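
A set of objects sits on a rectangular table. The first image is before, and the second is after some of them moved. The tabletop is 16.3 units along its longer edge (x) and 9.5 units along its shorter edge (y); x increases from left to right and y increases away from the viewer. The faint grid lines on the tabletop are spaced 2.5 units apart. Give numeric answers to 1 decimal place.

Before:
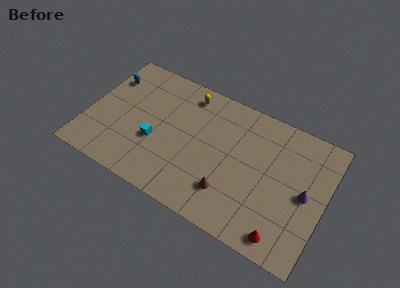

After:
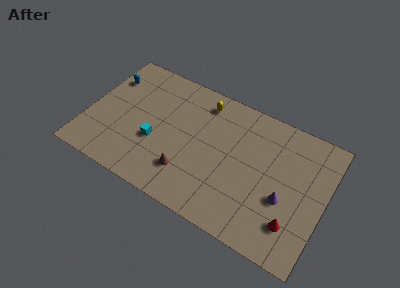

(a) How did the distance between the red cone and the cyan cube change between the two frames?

+0.3

Before: roughly 9.5 units apart; after: 9.8. That's 0.3 units further apart.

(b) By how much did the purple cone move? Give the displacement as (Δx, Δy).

(-1.3, -1.0)

The purple cone started near (15.0, 4.7) and ended near (13.7, 3.7).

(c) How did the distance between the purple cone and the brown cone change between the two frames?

+1.2

They were about 5.4 units apart before and 6.6 after — 1.2 units further apart.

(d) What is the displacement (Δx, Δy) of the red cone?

(0.5, 1.1)

The red cone started near (14.0, 1.2) and ended near (14.5, 2.3).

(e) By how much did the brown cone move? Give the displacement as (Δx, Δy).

(-2.9, 0.0)

The brown cone was at about (10.1, 2.4) and moved to about (7.2, 2.4).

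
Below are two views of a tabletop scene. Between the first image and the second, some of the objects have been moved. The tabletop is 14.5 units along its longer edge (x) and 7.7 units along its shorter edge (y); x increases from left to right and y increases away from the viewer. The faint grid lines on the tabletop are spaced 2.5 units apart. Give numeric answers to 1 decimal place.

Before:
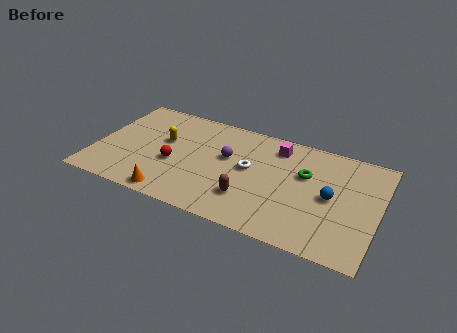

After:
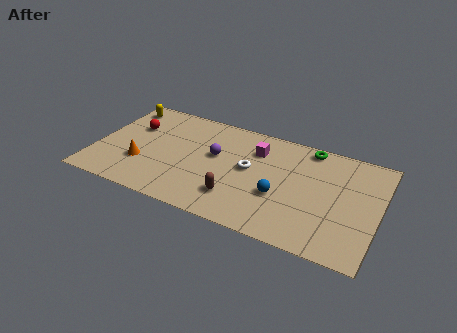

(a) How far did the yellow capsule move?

3.1

The yellow capsule was near (3.4, 4.6) before and (0.9, 6.5) after, so it travelled √(2.5² + 1.9²) ≈ 3.1 units.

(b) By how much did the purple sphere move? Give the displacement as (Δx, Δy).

(-0.6, -0.1)

The purple sphere was at about (6.7, 4.6) and moved to about (6.1, 4.5).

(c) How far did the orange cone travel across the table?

2.5

From (4.3, 0.8) to (2.5, 2.5), the orange cone covered √(1.8² + 1.7²) ≈ 2.5 units.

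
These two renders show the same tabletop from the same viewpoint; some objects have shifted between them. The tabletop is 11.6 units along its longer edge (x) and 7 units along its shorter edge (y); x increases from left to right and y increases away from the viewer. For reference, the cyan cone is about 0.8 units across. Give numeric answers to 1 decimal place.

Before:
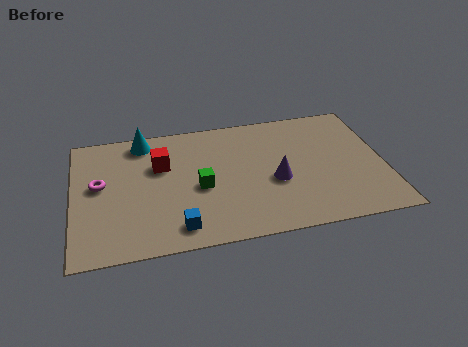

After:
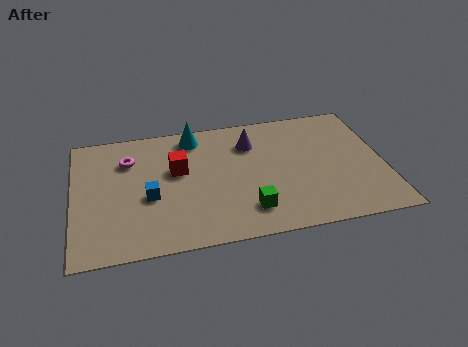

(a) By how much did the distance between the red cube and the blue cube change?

-1.8

The distance was about 3.5 in the first image and 1.7 in the second, so they moved 1.8 units closer together.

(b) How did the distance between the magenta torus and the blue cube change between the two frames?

-1.7

They were about 4.0 units apart before and 2.3 after — 1.7 units closer together.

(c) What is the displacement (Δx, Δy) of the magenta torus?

(1.1, 1.2)

The magenta torus was at about (1.0, 3.9) and moved to about (2.1, 5.1).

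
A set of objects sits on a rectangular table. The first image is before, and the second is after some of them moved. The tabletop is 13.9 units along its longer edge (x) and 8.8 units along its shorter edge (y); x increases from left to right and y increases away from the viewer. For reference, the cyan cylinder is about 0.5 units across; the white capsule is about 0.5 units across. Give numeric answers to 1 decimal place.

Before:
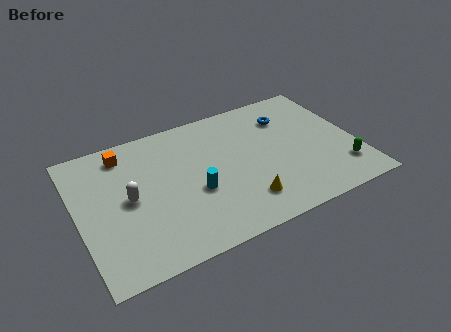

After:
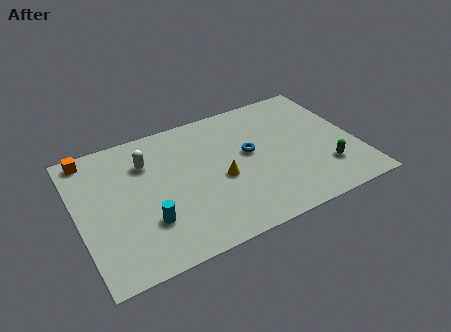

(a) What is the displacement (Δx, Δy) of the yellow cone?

(-0.9, 1.9)

From the two frames, the yellow cone sits at roughly (7.9, 1.9) before and (7.0, 3.8) after.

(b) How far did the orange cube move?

1.8

The orange cube was near (2.6, 7.4) before and (0.9, 7.9) after, so it travelled √(1.7² + 0.5²) ≈ 1.8 units.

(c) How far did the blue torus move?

2.8

The blue torus moved from about (10.8, 6.6) to (8.6, 4.9), a distance of √(2.2² + 1.7²) ≈ 2.8.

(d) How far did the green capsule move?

0.9

The green capsule was near (12.9, 2.0) before and (12.1, 2.3) after, so it travelled √(0.8² + 0.3²) ≈ 0.9 units.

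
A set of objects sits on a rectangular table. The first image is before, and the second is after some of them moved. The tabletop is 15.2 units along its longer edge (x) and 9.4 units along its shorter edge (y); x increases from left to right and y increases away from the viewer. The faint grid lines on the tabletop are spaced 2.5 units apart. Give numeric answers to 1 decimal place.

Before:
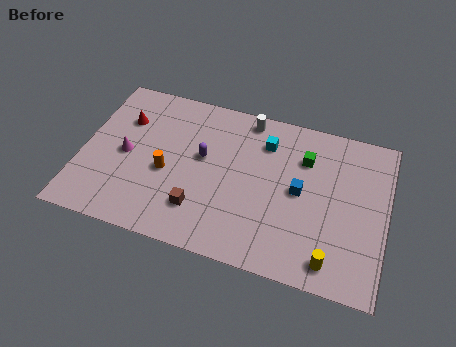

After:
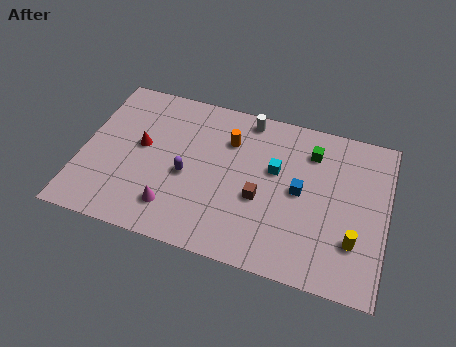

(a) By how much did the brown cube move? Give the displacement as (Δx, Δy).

(2.9, 1.5)

The brown cube was at about (6.1, 2.3) and moved to about (9.0, 3.8).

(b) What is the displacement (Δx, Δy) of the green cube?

(0.3, 0.5)

From the two frames, the green cube sits at roughly (11.0, 6.8) before and (11.3, 7.3) after.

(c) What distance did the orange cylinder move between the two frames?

4.0

The orange cylinder moved from about (4.3, 4.0) to (7.2, 6.8), a distance of √(2.9² + 2.8²) ≈ 4.0.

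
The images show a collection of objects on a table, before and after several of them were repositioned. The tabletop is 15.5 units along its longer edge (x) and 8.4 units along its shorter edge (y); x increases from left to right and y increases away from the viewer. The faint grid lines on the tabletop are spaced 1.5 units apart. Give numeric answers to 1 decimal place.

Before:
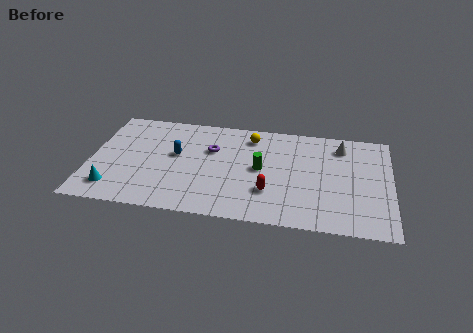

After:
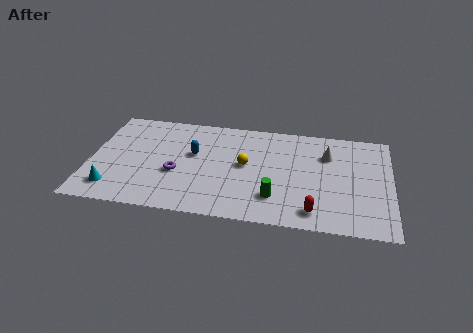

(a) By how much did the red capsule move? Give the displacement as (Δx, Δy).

(2.3, -1.2)

From the two frames, the red capsule sits at roughly (9.3, 2.5) before and (11.6, 1.3) after.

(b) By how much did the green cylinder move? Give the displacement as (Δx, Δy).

(0.8, -2.2)

The green cylinder started near (8.8, 4.3) and ended near (9.6, 2.1).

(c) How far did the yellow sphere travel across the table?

2.4

From (8.2, 6.9) to (8.0, 4.5), the yellow sphere covered √(0.2² + 2.4²) ≈ 2.4 units.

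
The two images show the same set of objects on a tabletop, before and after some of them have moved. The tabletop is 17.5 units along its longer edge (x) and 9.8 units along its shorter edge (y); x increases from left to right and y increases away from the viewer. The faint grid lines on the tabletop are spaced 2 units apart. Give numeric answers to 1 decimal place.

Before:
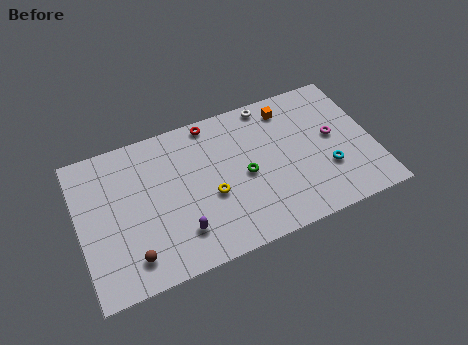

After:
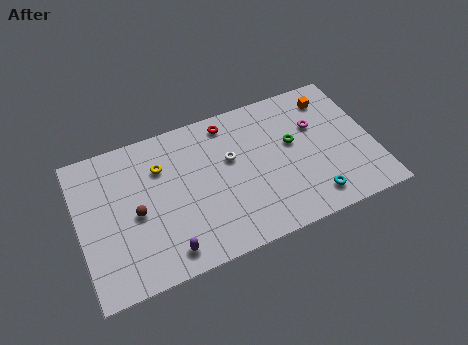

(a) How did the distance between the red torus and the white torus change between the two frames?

-1.0

They were about 3.5 units apart before and 2.5 after — 1.0 units closer together.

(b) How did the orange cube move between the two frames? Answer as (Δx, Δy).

(2.6, -0.2)

The orange cube started near (12.8, 8.2) and ended near (15.4, 8.0).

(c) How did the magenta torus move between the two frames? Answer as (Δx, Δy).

(-0.9, 1.1)

The magenta torus was at about (15.2, 5.3) and moved to about (14.3, 6.4).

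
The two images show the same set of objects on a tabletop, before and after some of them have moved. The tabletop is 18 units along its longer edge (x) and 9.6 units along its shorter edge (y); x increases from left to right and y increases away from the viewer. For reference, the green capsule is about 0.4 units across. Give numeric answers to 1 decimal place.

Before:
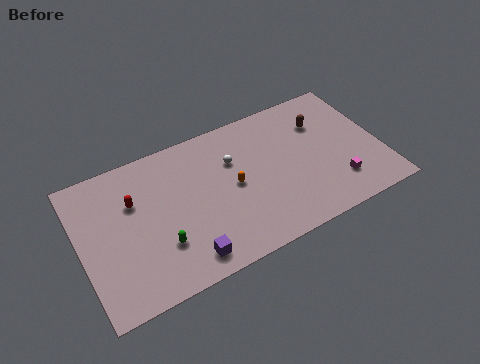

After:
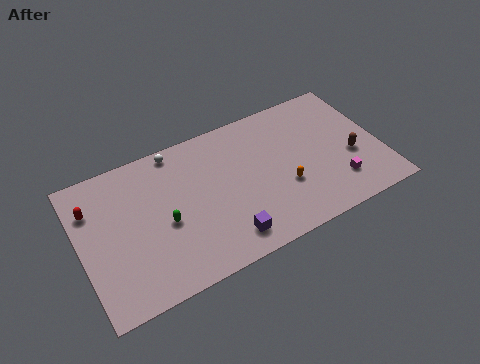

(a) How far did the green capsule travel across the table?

1.4

The green capsule moved from about (4.5, 2.9) to (4.9, 4.2), a distance of √(0.4² + 1.3²) ≈ 1.4.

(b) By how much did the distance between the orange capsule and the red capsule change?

+5.7

Before: roughly 6.0 units apart; after: 11.7. That's 5.7 units further apart.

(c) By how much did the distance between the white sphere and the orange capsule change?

+6.2

Before: roughly 1.7 units apart; after: 7.9. That's 6.2 units further apart.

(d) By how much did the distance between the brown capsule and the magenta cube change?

-2.7

They were about 4.6 units apart before and 1.9 after — 2.7 units closer together.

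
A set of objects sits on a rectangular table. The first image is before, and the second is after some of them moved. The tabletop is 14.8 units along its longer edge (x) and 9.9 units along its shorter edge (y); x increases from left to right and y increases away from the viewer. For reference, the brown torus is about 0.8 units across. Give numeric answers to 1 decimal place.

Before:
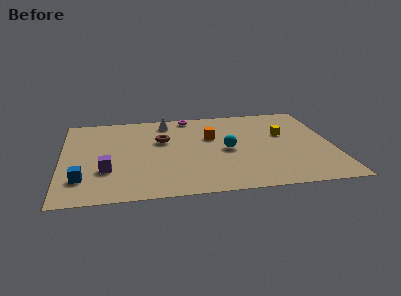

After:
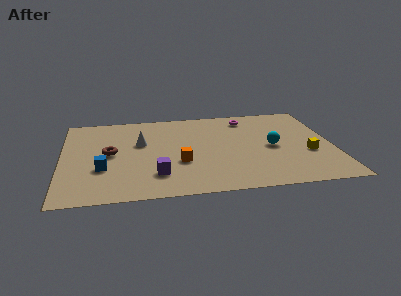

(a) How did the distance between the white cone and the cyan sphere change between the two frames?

+2.4

They were about 4.9 units apart before and 7.3 after — 2.4 units further apart.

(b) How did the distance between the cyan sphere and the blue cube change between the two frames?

+1.2

They were about 8.2 units apart before and 9.4 after — 1.2 units further apart.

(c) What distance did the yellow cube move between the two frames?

2.7

From (12.2, 6.1) to (13.4, 3.7), the yellow cube covered √(1.2² + 2.4²) ≈ 2.7 units.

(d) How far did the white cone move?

2.7

The white cone was near (5.8, 8.4) before and (4.3, 6.1) after, so it travelled √(1.5² + 2.3²) ≈ 2.7 units.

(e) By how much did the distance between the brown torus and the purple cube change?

-0.7

The distance was about 4.4 in the first image and 3.7 in the second, so they moved 0.7 units closer together.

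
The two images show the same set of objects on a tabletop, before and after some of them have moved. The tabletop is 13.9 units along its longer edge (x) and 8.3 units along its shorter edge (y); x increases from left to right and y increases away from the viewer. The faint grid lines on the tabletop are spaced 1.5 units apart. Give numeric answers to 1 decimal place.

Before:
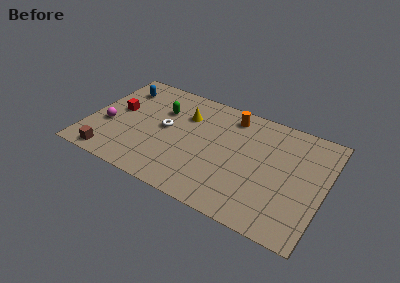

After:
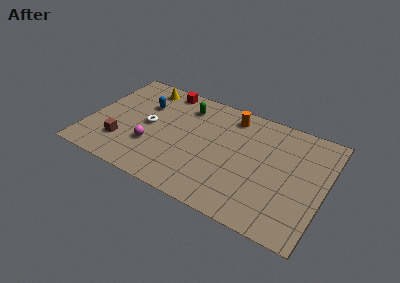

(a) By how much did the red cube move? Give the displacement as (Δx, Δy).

(2.4, 2.8)

The red cube was at about (1.6, 4.6) and moved to about (4.0, 7.4).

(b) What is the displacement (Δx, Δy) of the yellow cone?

(-2.7, 1.2)

The yellow cone was at about (5.5, 5.9) and moved to about (2.8, 7.1).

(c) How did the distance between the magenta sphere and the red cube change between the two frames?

+3.2

Before: roughly 1.5 units apart; after: 4.7. That's 3.2 units further apart.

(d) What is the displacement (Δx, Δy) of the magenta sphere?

(2.7, -0.5)

The magenta sphere was at about (1.2, 3.2) and moved to about (3.9, 2.7).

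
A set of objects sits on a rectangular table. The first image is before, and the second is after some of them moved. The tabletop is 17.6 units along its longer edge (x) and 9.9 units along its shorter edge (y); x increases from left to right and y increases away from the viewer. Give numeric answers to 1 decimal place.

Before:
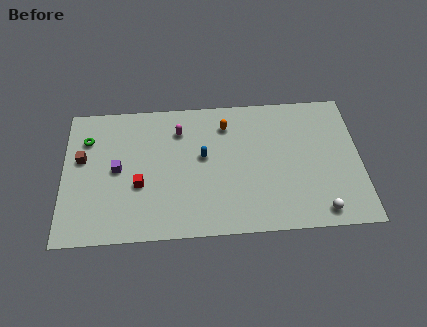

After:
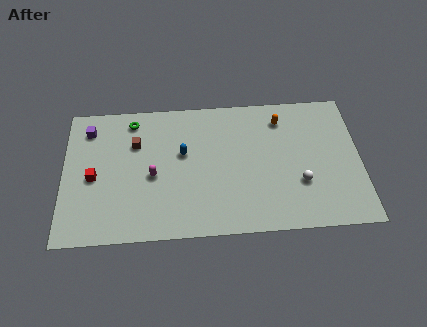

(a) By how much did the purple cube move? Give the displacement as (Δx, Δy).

(-1.7, 3.0)

The purple cube started near (3.2, 5.0) and ended near (1.5, 8.0).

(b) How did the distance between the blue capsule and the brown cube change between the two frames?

-4.3

They were about 7.2 units apart before and 2.9 after — 4.3 units closer together.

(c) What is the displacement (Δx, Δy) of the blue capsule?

(-1.2, 0.3)

The blue capsule was at about (8.3, 5.6) and moved to about (7.1, 5.9).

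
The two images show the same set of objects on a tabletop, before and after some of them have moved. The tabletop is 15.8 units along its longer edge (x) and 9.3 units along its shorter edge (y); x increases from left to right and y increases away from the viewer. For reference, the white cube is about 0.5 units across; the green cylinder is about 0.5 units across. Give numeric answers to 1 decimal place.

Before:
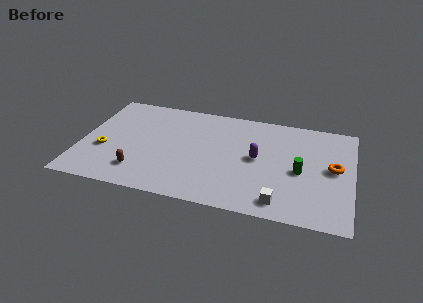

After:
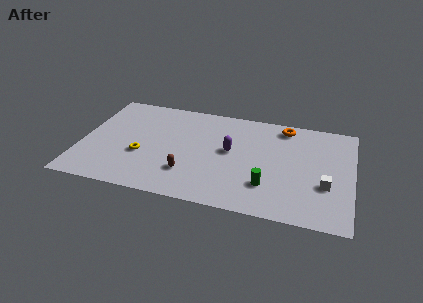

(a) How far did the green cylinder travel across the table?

2.5

The green cylinder was near (12.8, 4.2) before and (11.0, 2.5) after, so it travelled √(1.8² + 1.7²) ≈ 2.5 units.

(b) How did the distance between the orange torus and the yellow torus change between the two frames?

-4.1

The distance was about 13.4 in the first image and 9.3 in the second, so they moved 4.1 units closer together.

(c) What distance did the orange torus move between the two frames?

4.4

The orange torus moved from about (14.7, 4.9) to (11.7, 8.1), a distance of √(3.0² + 3.2²) ≈ 4.4.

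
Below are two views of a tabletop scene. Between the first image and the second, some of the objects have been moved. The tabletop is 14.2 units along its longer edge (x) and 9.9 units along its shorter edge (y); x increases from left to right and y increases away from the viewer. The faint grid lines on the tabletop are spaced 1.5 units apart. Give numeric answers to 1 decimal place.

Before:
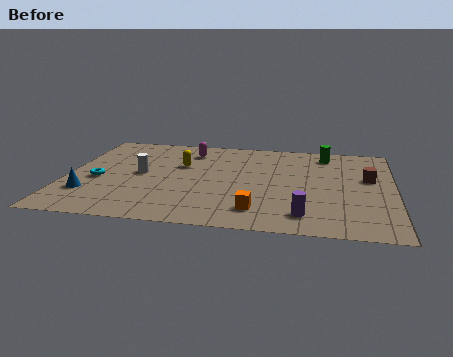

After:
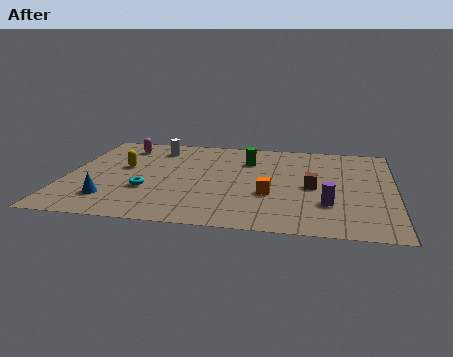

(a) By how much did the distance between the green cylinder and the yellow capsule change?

-1.0

The distance was about 6.6 in the first image and 5.6 in the second, so they moved 1.0 units closer together.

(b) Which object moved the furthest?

the green cylinder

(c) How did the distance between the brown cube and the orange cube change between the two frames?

-4.1

They were about 6.2 units apart before and 2.1 after — 4.1 units closer together.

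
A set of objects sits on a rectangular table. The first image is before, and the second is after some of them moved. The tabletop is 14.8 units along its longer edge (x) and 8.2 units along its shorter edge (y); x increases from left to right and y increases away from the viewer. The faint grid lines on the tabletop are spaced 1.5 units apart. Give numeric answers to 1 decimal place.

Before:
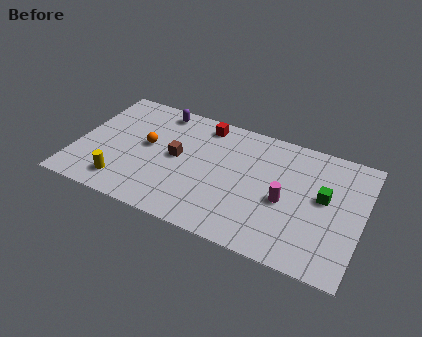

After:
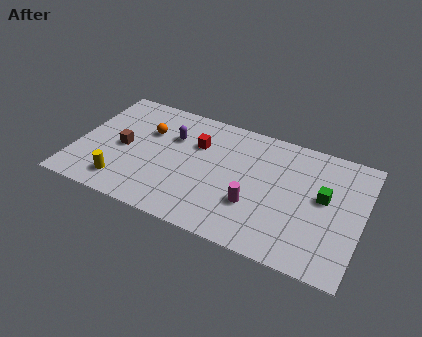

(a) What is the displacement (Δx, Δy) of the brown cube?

(-2.8, -0.4)

From the two frames, the brown cube sits at roughly (5.2, 4.3) before and (2.4, 3.9) after.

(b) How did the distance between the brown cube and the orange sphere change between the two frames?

+0.3

The distance was about 1.6 in the first image and 1.9 in the second, so they moved 0.3 units further apart.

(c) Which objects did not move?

the green cube and the yellow cylinder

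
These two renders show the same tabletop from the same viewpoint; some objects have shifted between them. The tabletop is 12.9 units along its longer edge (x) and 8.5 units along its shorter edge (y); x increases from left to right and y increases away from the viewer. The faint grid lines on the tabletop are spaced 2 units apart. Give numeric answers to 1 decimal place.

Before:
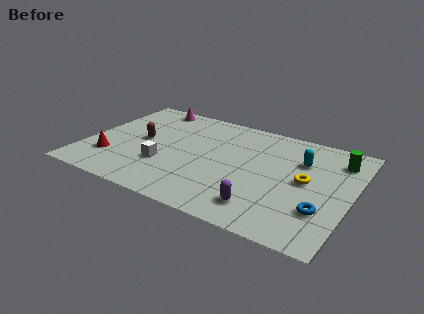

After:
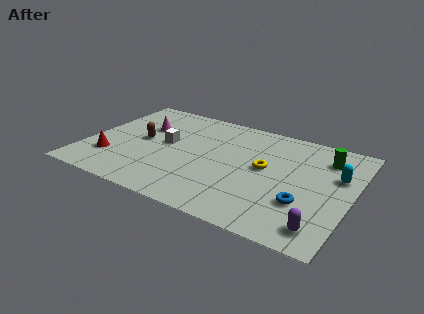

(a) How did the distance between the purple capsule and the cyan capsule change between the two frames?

-0.4

The distance was about 4.5 in the first image and 4.1 in the second, so they moved 0.4 units closer together.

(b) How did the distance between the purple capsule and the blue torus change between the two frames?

-1.1

They were about 2.8 units apart before and 1.7 after — 1.1 units closer together.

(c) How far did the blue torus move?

0.9

The blue torus moved from about (11.7, 2.5) to (10.8, 2.7), a distance of √(0.9² + 0.2²) ≈ 0.9.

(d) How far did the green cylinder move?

0.6

From (12.0, 6.7) to (11.4, 6.6), the green cylinder covered √(0.6² + 0.1²) ≈ 0.6 units.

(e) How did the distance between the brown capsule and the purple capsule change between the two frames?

+2.7

Before: roughly 7.0 units apart; after: 9.7. That's 2.7 units further apart.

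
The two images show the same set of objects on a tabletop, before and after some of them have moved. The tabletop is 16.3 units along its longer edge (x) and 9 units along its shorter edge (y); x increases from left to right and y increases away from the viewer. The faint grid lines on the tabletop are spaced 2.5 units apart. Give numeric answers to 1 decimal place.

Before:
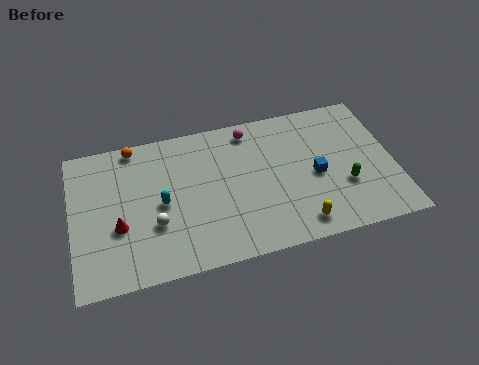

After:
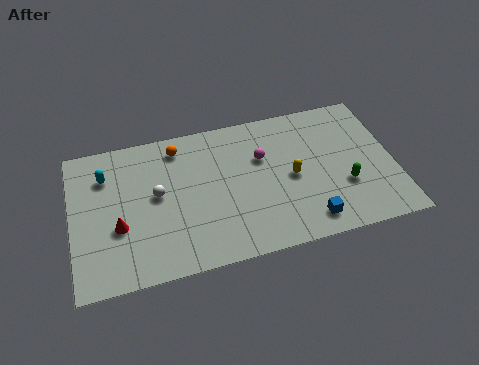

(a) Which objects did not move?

the green capsule and the red cone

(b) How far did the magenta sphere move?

2.0

From (9.2, 7.8) to (9.7, 5.9), the magenta sphere covered √(0.5² + 1.9²) ≈ 2.0 units.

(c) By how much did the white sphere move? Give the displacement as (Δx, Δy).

(0.2, 1.8)

From the two frames, the white sphere sits at roughly (4.1, 3.1) before and (4.3, 4.9) after.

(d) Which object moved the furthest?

the cyan capsule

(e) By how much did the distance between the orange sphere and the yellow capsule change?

-4.0

The distance was about 10.5 in the first image and 6.5 in the second, so they moved 4.0 units closer together.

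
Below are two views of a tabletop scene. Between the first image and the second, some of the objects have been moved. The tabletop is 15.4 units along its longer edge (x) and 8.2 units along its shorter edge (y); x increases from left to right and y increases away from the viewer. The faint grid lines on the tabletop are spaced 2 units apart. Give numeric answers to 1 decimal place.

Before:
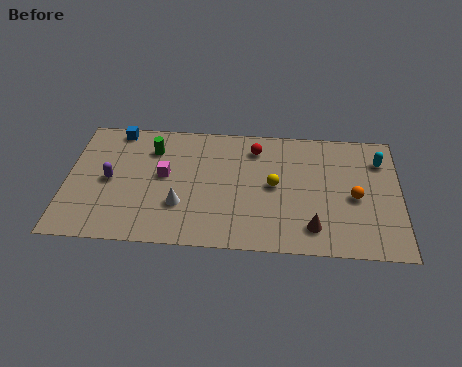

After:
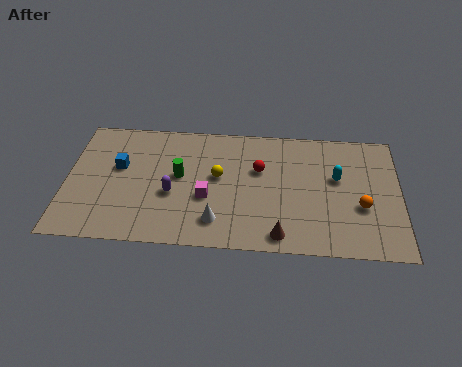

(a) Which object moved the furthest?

the purple capsule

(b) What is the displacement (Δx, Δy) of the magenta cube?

(2.0, -1.3)

From the two frames, the magenta cube sits at roughly (4.5, 4.5) before and (6.5, 3.2) after.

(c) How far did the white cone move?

1.9

The white cone moved from about (5.3, 2.6) to (7.0, 1.7), a distance of √(1.7² + 0.9²) ≈ 1.9.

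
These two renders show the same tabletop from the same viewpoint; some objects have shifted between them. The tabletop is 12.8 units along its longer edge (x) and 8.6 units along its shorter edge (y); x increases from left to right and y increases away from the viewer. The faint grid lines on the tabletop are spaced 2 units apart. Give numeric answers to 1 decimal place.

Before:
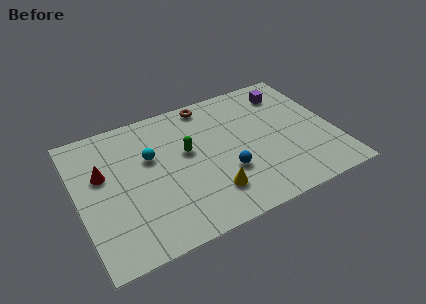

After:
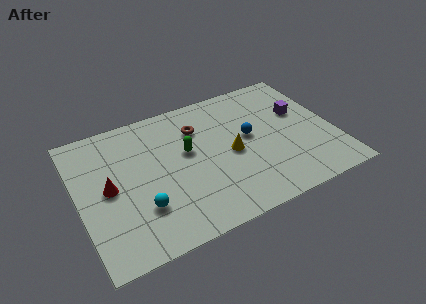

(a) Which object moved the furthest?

the cyan sphere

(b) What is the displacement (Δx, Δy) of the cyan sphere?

(-0.8, -2.9)

From the two frames, the cyan sphere sits at roughly (3.7, 5.4) before and (2.9, 2.5) after.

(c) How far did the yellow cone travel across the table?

2.4

The yellow cone was near (6.3, 2.0) before and (7.6, 4.0) after, so it travelled √(1.3² + 2.0²) ≈ 2.4 units.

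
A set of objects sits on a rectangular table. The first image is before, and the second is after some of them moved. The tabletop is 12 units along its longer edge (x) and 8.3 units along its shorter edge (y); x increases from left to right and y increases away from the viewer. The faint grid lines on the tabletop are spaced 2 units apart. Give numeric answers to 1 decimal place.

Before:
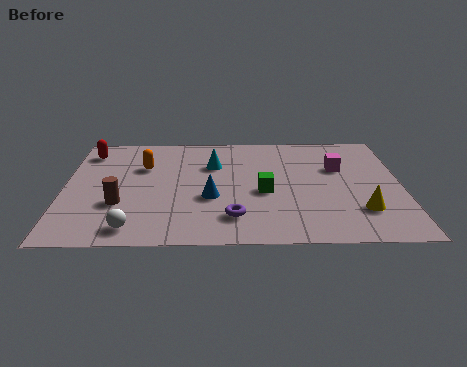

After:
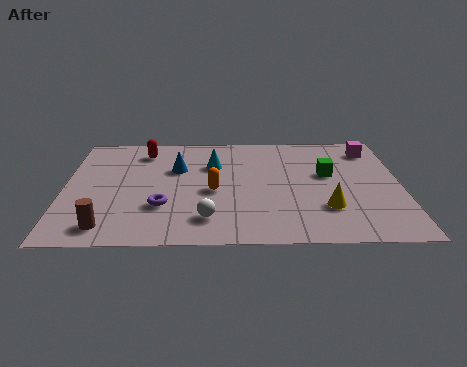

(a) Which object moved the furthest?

the orange capsule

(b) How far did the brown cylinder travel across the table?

1.6

The brown cylinder moved from about (2.0, 2.8) to (1.6, 1.2), a distance of √(0.4² + 1.6²) ≈ 1.6.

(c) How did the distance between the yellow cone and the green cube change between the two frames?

-1.2

Before: roughly 3.7 units apart; after: 2.5. That's 1.2 units closer together.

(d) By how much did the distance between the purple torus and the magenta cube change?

+3.4

The distance was about 5.2 in the first image and 8.6 in the second, so they moved 3.4 units further apart.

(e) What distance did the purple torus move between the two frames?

2.6

The purple torus was near (6.0, 1.8) before and (3.5, 2.6) after, so it travelled √(2.5² + 0.8²) ≈ 2.6 units.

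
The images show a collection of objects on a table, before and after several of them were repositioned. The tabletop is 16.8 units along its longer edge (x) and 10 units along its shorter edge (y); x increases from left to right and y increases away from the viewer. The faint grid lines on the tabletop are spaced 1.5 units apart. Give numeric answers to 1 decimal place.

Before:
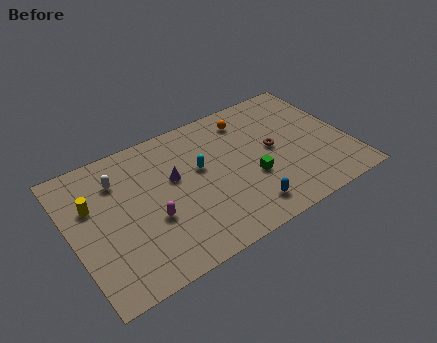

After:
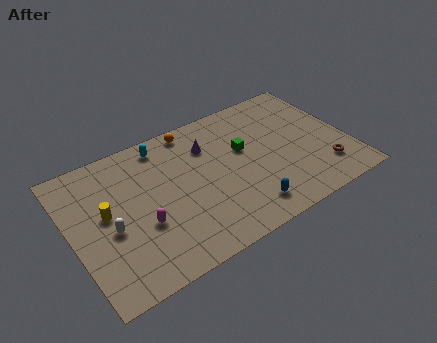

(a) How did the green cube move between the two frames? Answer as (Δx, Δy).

(-0.1, 2.3)

The green cube was at about (10.7, 3.7) and moved to about (10.6, 6.0).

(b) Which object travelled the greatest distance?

the brown torus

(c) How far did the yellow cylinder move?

1.2

The yellow cylinder moved from about (1.4, 6.5) to (2.1, 5.5), a distance of √(0.7² + 1.0²) ≈ 1.2.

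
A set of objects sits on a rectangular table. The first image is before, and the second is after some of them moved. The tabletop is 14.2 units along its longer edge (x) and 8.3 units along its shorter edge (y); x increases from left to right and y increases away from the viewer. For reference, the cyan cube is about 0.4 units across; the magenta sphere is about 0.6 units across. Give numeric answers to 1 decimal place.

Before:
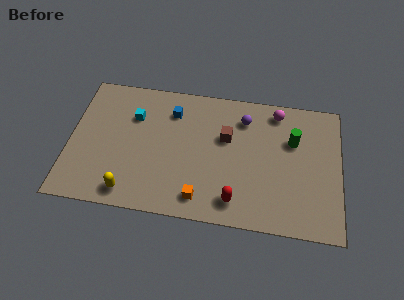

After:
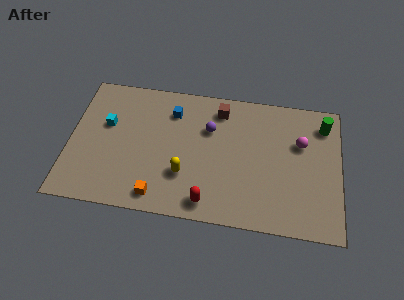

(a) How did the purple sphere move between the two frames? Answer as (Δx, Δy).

(-1.8, -0.9)

The purple sphere was at about (9.1, 6.5) and moved to about (7.3, 5.6).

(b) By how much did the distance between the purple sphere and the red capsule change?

-0.6

Before: roughly 5.1 units apart; after: 4.5. That's 0.6 units closer together.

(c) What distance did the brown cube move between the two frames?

1.7

From (8.2, 5.2) to (7.8, 6.9), the brown cube covered √(0.4² + 1.7²) ≈ 1.7 units.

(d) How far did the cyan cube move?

1.6

The cyan cube moved from about (3.3, 5.8) to (1.9, 5.1), a distance of √(1.4² + 0.7²) ≈ 1.6.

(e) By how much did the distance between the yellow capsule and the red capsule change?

-3.5

Before: roughly 5.5 units apart; after: 2.0. That's 3.5 units closer together.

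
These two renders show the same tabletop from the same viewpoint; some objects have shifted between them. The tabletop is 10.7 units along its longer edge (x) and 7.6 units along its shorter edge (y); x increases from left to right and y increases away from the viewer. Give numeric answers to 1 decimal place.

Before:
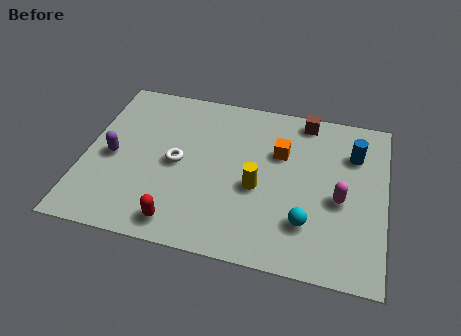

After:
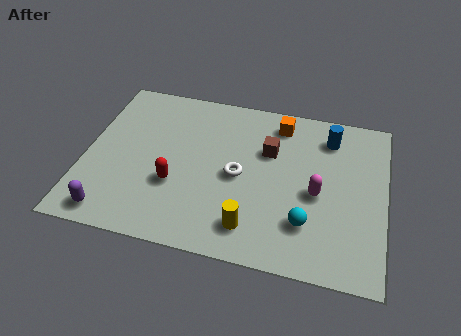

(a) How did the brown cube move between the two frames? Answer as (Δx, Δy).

(-1.2, -1.8)

From the two frames, the brown cube sits at roughly (7.7, 6.8) before and (6.5, 5.0) after.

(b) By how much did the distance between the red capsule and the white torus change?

-0.3

Before: roughly 2.7 units apart; after: 2.4. That's 0.3 units closer together.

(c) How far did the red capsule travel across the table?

1.7

From (3.6, 1.0) to (3.3, 2.7), the red capsule covered √(0.3² + 1.7²) ≈ 1.7 units.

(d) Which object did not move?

the cyan sphere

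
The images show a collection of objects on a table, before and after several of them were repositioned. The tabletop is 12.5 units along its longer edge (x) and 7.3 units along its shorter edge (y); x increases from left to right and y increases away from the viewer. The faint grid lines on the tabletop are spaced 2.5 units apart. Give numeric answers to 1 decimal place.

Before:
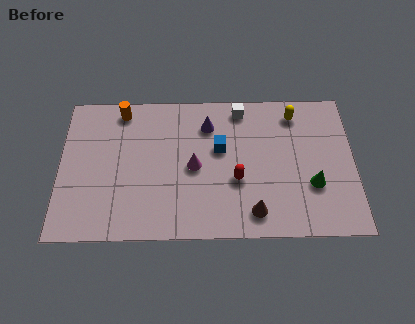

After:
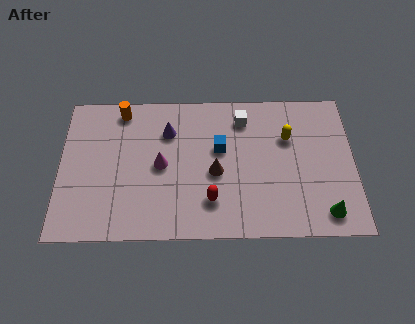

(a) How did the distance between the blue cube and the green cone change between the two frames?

+1.2

The distance was about 4.3 in the first image and 5.5 in the second, so they moved 1.2 units further apart.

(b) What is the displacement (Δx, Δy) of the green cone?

(0.5, -1.4)

From the two frames, the green cone sits at roughly (10.7, 2.5) before and (11.2, 1.1) after.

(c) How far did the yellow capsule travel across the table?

1.2

The yellow capsule moved from about (10.0, 6.1) to (9.7, 4.9), a distance of √(0.3² + 1.2²) ≈ 1.2.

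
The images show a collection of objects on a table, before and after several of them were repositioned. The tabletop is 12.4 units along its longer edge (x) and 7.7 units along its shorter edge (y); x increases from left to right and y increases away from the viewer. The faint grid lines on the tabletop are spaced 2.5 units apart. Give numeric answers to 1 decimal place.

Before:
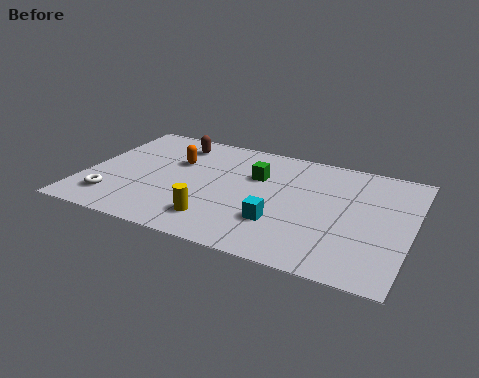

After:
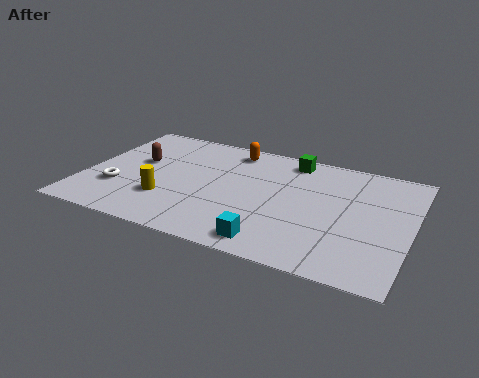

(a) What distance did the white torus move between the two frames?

0.8

The white torus moved from about (1.3, 1.6) to (1.4, 2.4), a distance of √(0.1² + 0.8²) ≈ 0.8.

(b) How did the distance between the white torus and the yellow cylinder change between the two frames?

-2.1

The distance was about 4.0 in the first image and 1.9 in the second, so they moved 2.1 units closer together.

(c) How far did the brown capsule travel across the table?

2.2

The brown capsule moved from about (3.1, 6.3) to (1.9, 4.5), a distance of √(1.2² + 1.8²) ≈ 2.2.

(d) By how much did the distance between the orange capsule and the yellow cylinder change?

+0.8

They were about 3.9 units apart before and 4.7 after — 0.8 units further apart.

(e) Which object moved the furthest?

the orange capsule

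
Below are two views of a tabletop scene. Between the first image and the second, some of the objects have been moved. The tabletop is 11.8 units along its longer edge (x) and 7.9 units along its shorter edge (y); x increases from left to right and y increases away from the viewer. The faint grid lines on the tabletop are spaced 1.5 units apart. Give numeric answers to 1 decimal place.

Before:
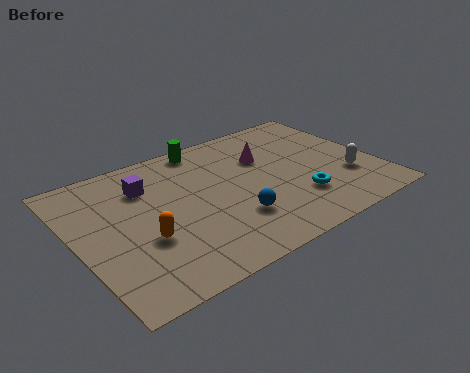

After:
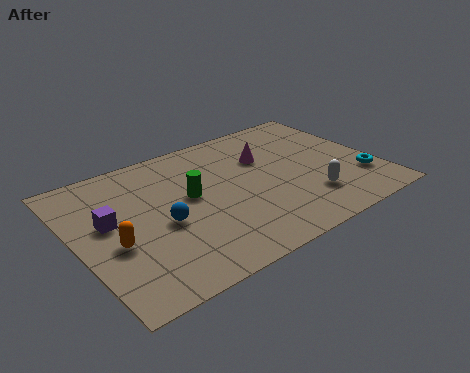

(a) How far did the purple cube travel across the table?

2.1

The purple cube moved from about (3.0, 5.8) to (1.3, 4.5), a distance of √(1.7² + 1.3²) ≈ 2.1.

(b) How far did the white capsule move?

1.8

The white capsule was near (10.5, 2.5) before and (8.8, 2.0) after, so it travelled √(1.7² + 0.5²) ≈ 1.8 units.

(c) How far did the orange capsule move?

1.1

The orange capsule was near (2.4, 2.9) before and (1.3, 3.2) after, so it travelled √(1.1² + 0.3²) ≈ 1.1 units.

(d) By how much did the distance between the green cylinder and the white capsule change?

-1.8

The distance was about 6.7 in the first image and 4.9 in the second, so they moved 1.8 units closer together.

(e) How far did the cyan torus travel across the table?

2.6

The cyan torus was near (8.4, 2.2) before and (11.0, 2.2) after, so it travelled √(2.6² + 0.0²) ≈ 2.6 units.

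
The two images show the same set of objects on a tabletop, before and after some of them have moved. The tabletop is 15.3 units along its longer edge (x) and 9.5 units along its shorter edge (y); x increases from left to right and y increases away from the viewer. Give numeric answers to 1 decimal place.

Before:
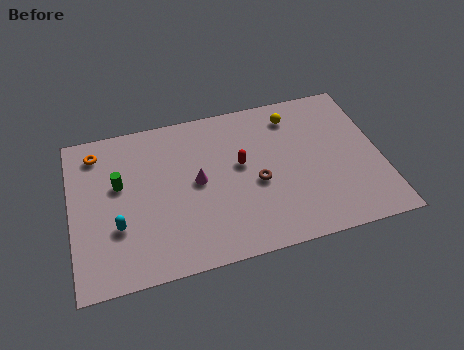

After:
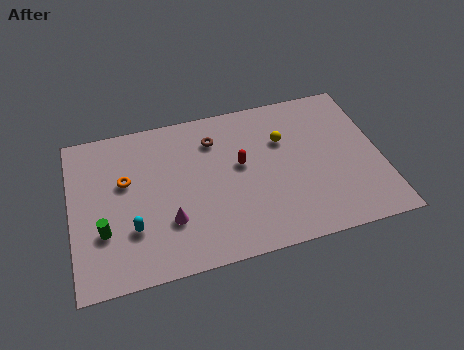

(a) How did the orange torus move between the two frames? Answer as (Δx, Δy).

(1.3, -2.1)

From the two frames, the orange torus sits at roughly (1.4, 7.9) before and (2.7, 5.8) after.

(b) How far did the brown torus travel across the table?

3.7

From (9.1, 4.1) to (7.2, 7.3), the brown torus covered √(1.9² + 3.2²) ≈ 3.7 units.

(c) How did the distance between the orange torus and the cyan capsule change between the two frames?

-1.9

They were about 4.8 units apart before and 2.9 after — 1.9 units closer together.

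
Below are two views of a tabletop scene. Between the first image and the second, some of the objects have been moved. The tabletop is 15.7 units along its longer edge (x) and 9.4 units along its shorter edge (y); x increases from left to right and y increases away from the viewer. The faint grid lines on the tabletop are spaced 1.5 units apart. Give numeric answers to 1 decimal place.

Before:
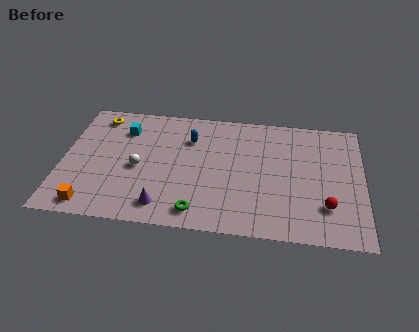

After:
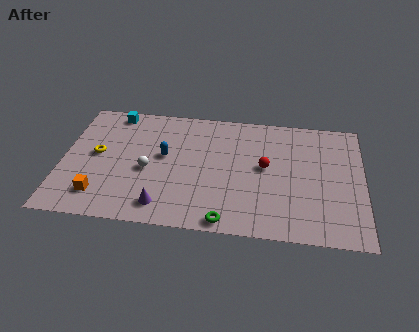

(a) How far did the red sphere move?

4.1

From (13.8, 2.5) to (10.6, 5.1), the red sphere covered √(3.2² + 2.6²) ≈ 4.1 units.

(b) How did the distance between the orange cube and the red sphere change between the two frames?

-3.1

Before: roughly 12.2 units apart; after: 9.1. That's 3.1 units closer together.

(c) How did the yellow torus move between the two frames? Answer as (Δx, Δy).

(0.1, -3.0)

The yellow torus started near (1.7, 8.0) and ended near (1.8, 5.0).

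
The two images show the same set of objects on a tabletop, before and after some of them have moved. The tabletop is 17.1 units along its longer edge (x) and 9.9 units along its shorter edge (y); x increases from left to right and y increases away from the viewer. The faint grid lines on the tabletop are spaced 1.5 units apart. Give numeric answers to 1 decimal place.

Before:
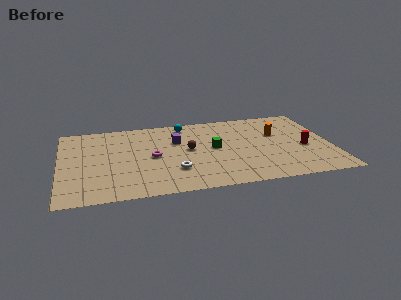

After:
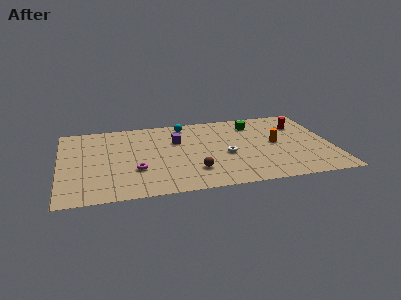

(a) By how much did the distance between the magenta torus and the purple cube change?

+1.9

They were about 2.4 units apart before and 4.3 after — 1.9 units further apart.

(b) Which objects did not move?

the purple cube and the cyan sphere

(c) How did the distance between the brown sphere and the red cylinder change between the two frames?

+1.0

Before: roughly 7.4 units apart; after: 8.4. That's 1.0 units further apart.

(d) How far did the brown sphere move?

2.8

The brown sphere moved from about (8.1, 5.3) to (8.3, 2.5), a distance of √(0.2² + 2.8²) ≈ 2.8.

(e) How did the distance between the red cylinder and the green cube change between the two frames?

-2.8

Before: roughly 5.8 units apart; after: 3.0. That's 2.8 units closer together.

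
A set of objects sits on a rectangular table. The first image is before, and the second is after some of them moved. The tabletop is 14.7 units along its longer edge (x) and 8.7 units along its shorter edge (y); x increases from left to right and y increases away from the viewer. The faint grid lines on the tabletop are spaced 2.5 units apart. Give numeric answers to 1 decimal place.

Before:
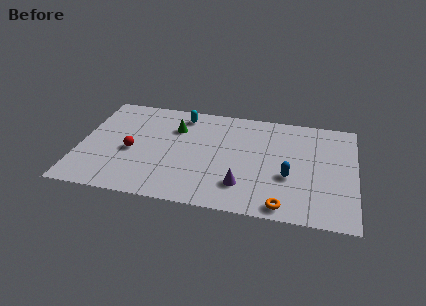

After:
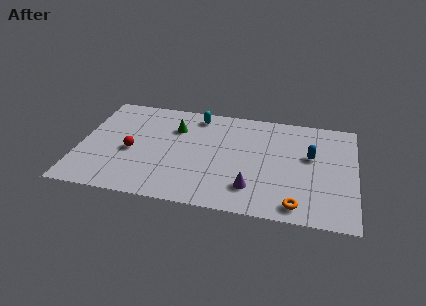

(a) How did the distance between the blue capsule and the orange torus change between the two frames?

+1.7

They were about 2.4 units apart before and 4.1 after — 1.7 units further apart.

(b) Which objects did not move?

the green cone and the red sphere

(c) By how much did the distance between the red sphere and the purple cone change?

+0.5

The distance was about 6.2 in the first image and 6.7 in the second, so they moved 0.5 units further apart.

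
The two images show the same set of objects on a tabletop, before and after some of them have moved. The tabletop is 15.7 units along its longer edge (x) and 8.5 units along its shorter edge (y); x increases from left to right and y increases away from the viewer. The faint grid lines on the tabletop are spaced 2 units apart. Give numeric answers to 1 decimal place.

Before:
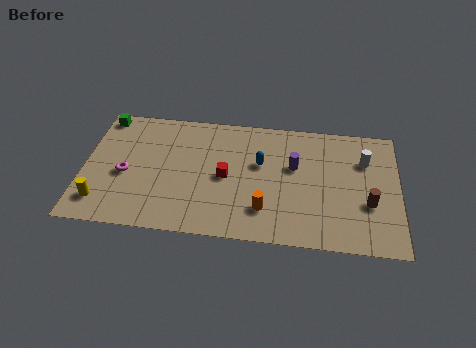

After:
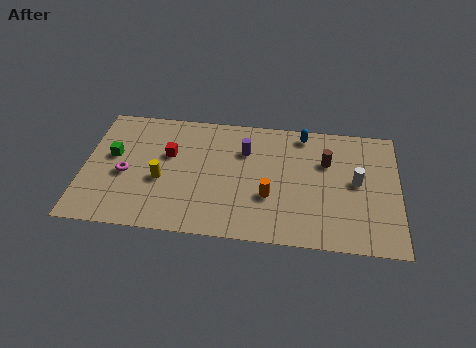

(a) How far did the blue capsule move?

3.1

The blue capsule was near (8.8, 5.2) before and (10.9, 7.5) after, so it travelled √(2.1² + 2.3²) ≈ 3.1 units.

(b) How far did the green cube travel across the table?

2.8

The green cube moved from about (0.8, 7.6) to (1.4, 4.9), a distance of √(0.6² + 2.7²) ≈ 2.8.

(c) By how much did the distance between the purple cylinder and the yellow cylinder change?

-5.3

Before: roughly 10.1 units apart; after: 4.8. That's 5.3 units closer together.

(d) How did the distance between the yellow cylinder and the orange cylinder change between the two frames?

-2.7

Before: roughly 8.1 units apart; after: 5.4. That's 2.7 units closer together.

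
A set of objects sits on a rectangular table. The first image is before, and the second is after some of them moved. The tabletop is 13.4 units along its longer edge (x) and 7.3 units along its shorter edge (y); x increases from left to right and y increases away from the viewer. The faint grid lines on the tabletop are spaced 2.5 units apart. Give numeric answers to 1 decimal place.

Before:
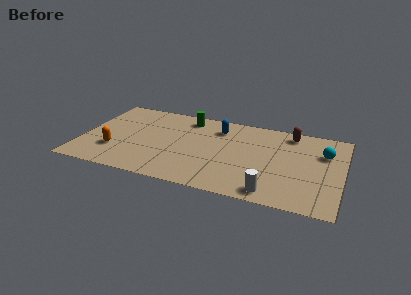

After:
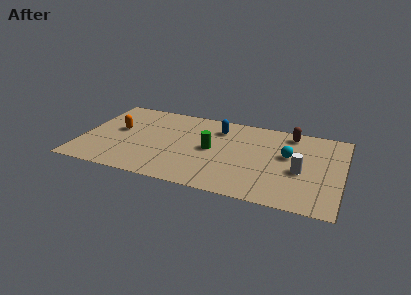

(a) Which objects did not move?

the blue capsule and the brown capsule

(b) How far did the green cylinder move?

2.9

From (5.2, 6.2) to (6.7, 3.7), the green cylinder covered √(1.5² + 2.5²) ≈ 2.9 units.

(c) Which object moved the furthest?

the green cylinder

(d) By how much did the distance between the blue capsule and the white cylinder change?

-0.6

Before: roughly 5.7 units apart; after: 5.1. That's 0.6 units closer together.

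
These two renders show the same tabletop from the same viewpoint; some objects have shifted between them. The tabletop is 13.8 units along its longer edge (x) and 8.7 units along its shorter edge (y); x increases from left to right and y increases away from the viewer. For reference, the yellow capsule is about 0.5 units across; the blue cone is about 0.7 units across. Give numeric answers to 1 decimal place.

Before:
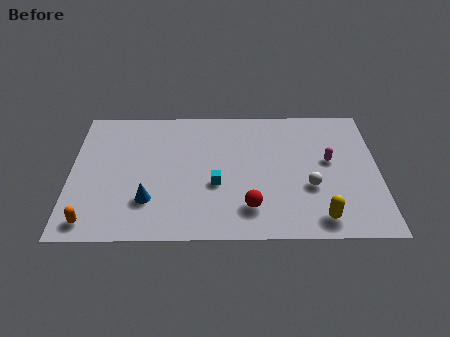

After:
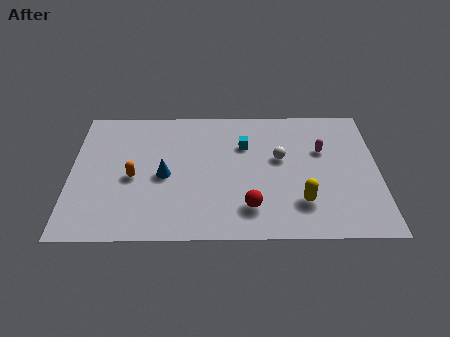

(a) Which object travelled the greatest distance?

the orange capsule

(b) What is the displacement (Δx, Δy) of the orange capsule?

(1.8, 2.8)

From the two frames, the orange capsule sits at roughly (1.0, 1.1) before and (2.8, 3.9) after.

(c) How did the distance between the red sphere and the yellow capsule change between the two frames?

-0.9

Before: roughly 3.2 units apart; after: 2.3. That's 0.9 units closer together.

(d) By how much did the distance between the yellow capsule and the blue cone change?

-1.3

Before: roughly 7.7 units apart; after: 6.4. That's 1.3 units closer together.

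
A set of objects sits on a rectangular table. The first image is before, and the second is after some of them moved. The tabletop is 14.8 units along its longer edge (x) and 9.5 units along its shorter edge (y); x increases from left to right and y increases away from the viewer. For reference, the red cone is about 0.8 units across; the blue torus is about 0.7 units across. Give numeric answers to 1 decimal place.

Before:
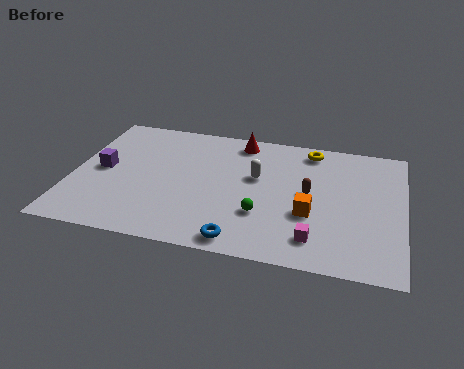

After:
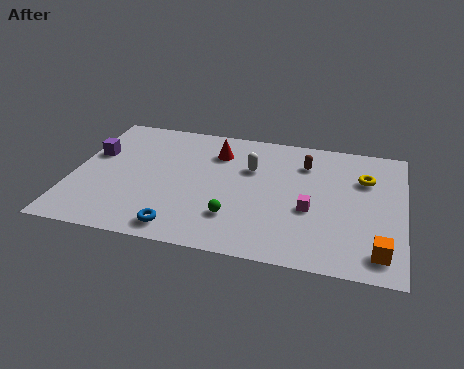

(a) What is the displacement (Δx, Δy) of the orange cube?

(3.1, -2.0)

From the two frames, the orange cube sits at roughly (10.7, 3.5) before and (13.8, 1.5) after.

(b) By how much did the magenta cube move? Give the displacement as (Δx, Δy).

(-0.3, 2.0)

The magenta cube started near (11.0, 1.8) and ended near (10.7, 3.8).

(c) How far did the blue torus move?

2.7

The blue torus was near (7.8, 1.0) before and (5.1, 1.2) after, so it travelled √(2.7² + 0.2²) ≈ 2.7 units.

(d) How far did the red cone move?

1.5

The red cone was near (7.3, 8.3) before and (6.3, 7.2) after, so it travelled √(1.0² + 1.1²) ≈ 1.5 units.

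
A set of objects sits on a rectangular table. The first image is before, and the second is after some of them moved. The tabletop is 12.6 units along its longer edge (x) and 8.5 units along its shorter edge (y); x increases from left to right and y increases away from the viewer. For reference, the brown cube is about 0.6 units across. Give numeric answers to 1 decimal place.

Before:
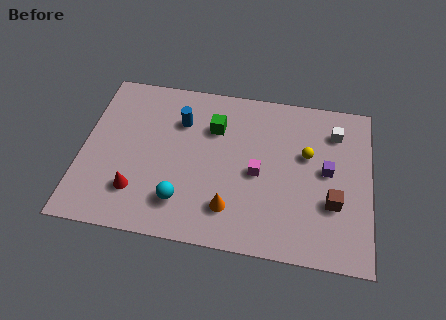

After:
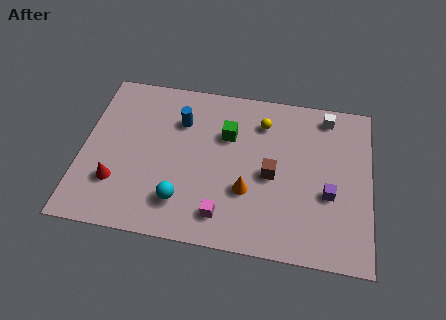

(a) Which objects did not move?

the cyan sphere and the blue cylinder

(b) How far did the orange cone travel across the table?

1.2

From (6.6, 1.9) to (7.3, 2.9), the orange cone covered √(0.7² + 1.0²) ≈ 1.2 units.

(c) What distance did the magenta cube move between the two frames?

2.8

The magenta cube was near (7.7, 3.9) before and (6.3, 1.5) after, so it travelled √(1.4² + 2.4²) ≈ 2.8 units.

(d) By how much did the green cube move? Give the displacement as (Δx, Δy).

(0.6, -0.3)

From the two frames, the green cube sits at roughly (5.7, 6.0) before and (6.3, 5.7) after.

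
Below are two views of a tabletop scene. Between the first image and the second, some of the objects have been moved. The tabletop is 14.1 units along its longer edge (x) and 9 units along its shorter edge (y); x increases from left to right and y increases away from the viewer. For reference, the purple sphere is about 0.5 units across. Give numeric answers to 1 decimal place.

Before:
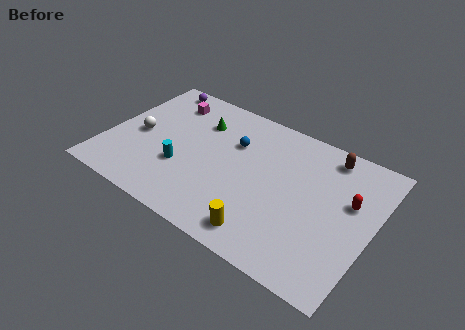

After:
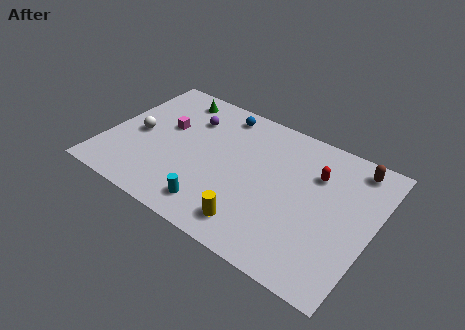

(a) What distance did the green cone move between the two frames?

1.9

From (4.5, 6.6) to (2.9, 7.7), the green cone covered √(1.6² + 1.1²) ≈ 1.9 units.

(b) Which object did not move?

the white sphere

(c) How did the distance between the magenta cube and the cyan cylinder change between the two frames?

+0.8

Before: roughly 4.4 units apart; after: 5.2. That's 0.8 units further apart.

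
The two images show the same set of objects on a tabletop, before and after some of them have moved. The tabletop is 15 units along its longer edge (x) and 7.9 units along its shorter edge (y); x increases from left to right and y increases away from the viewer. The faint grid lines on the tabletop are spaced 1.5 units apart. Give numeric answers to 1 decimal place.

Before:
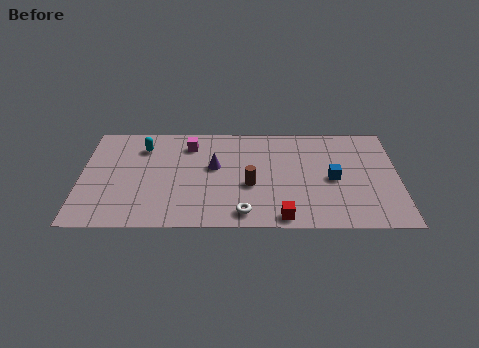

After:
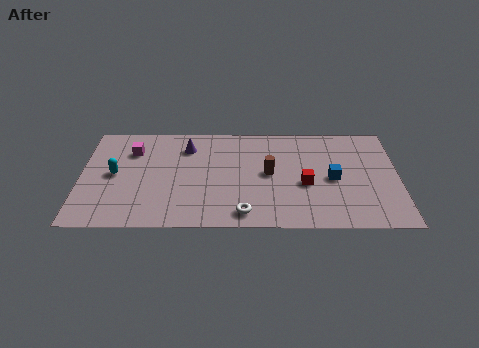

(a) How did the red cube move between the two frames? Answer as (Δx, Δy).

(1.1, 2.5)

The red cube started near (9.5, 0.8) and ended near (10.6, 3.3).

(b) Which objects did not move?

the white torus and the blue cube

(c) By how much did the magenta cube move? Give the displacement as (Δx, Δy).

(-2.7, -0.5)

The magenta cube was at about (5.1, 6.3) and moved to about (2.4, 5.8).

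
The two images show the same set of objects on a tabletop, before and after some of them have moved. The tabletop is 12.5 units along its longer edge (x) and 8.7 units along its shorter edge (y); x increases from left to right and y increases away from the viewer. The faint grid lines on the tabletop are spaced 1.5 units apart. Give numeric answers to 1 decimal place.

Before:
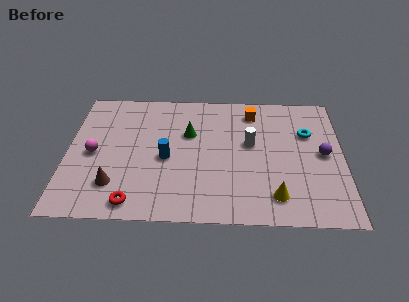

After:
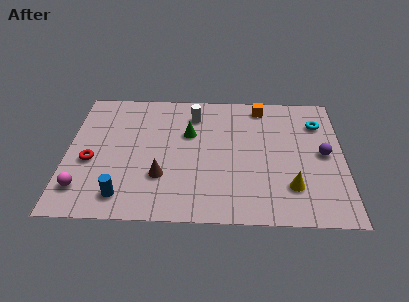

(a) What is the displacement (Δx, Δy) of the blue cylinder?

(-1.9, -2.5)

From the two frames, the blue cylinder sits at roughly (4.5, 3.9) before and (2.6, 1.4) after.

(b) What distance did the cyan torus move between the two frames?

0.9

From (10.9, 5.8) to (11.4, 6.5), the cyan torus covered √(0.5² + 0.7²) ≈ 0.9 units.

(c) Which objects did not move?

the green cone and the purple sphere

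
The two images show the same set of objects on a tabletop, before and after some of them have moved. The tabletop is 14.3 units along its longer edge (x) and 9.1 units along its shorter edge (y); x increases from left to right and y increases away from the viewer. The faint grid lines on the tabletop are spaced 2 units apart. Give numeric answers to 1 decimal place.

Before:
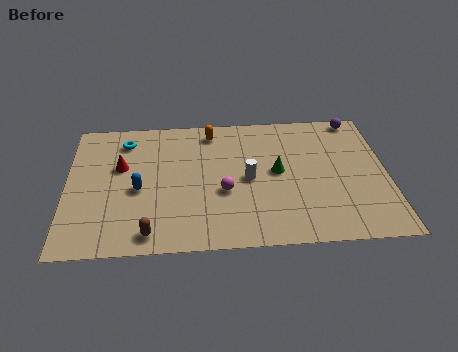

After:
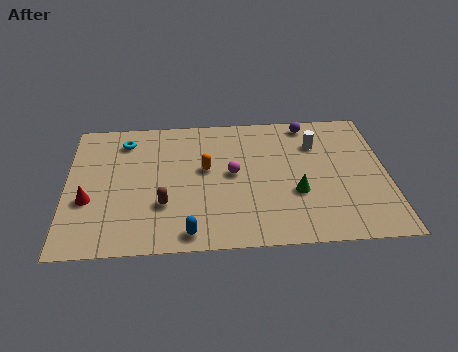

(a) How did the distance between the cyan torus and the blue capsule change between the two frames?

+3.5

Before: roughly 3.5 units apart; after: 7.0. That's 3.5 units further apart.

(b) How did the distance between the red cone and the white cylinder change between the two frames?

+4.9

Before: roughly 5.8 units apart; after: 10.7. That's 4.9 units further apart.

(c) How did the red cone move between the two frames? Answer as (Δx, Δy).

(-1.4, -2.2)

From the two frames, the red cone sits at roughly (2.4, 5.6) before and (1.0, 3.4) after.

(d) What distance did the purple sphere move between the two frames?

2.2

The purple sphere was near (13.1, 8.3) before and (10.9, 8.1) after, so it travelled √(2.2² + 0.2²) ≈ 2.2 units.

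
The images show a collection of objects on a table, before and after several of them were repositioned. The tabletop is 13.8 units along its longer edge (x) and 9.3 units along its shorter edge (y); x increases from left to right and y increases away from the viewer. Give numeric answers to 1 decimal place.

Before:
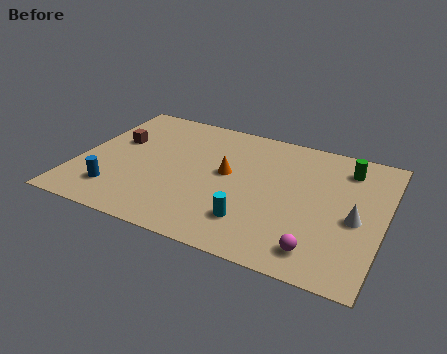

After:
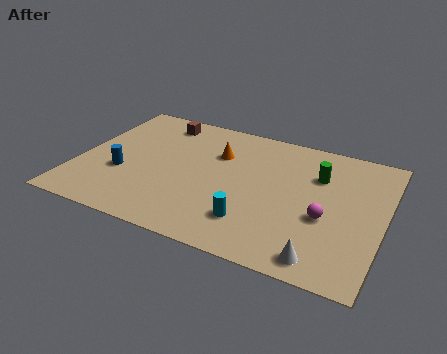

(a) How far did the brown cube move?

2.8

The brown cube moved from about (1.5, 5.7) to (3.2, 7.9), a distance of √(1.7² + 2.2²) ≈ 2.8.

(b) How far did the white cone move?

3.2

The white cone was near (12.6, 4.1) before and (11.4, 1.1) after, so it travelled √(1.2² + 3.0²) ≈ 3.2 units.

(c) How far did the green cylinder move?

1.6

From (11.9, 7.5) to (10.7, 6.5), the green cylinder covered √(1.2² + 1.0²) ≈ 1.6 units.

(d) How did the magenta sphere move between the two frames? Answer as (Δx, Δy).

(0.1, 2.2)

From the two frames, the magenta sphere sits at roughly (11.2, 1.5) before and (11.3, 3.7) after.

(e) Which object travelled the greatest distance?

the white cone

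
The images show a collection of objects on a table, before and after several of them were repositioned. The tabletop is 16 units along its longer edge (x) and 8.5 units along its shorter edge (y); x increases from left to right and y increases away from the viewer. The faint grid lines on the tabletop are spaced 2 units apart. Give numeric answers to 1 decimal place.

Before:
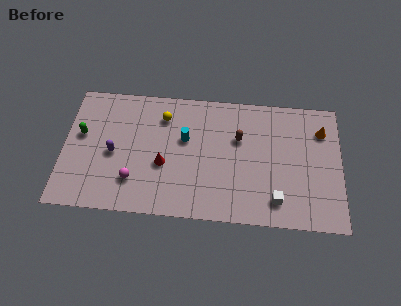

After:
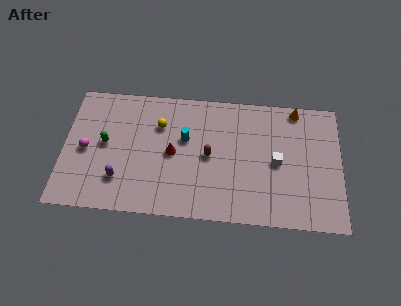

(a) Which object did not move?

the cyan cylinder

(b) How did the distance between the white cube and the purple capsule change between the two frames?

-0.5

The distance was about 9.7 in the first image and 9.2 in the second, so they moved 0.5 units closer together.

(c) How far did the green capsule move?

1.5

From (1.0, 5.0) to (2.4, 4.5), the green capsule covered √(1.4² + 0.5²) ≈ 1.5 units.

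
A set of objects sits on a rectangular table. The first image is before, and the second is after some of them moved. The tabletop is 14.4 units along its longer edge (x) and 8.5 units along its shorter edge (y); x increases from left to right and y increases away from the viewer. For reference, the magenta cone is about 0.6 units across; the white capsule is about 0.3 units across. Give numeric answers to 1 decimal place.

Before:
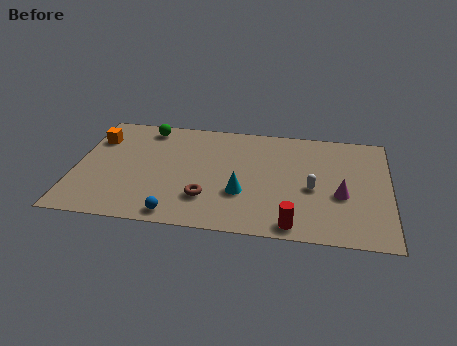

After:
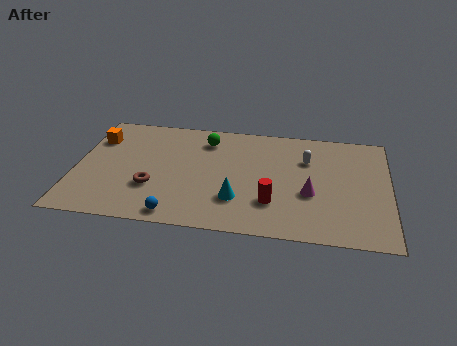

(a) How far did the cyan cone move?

0.5

The cyan cone was near (7.7, 2.9) before and (7.5, 2.4) after, so it travelled √(0.2² + 0.5²) ≈ 0.5 units.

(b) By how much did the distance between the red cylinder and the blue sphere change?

-0.7

Before: roughly 5.3 units apart; after: 4.6. That's 0.7 units closer together.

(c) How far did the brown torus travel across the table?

2.5

The brown torus moved from about (6.1, 2.3) to (3.6, 2.8), a distance of √(2.5² + 0.5²) ≈ 2.5.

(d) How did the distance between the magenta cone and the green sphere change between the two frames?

-3.9

They were about 9.9 units apart before and 6.0 after — 3.9 units closer together.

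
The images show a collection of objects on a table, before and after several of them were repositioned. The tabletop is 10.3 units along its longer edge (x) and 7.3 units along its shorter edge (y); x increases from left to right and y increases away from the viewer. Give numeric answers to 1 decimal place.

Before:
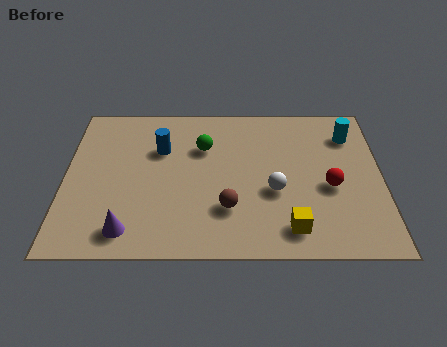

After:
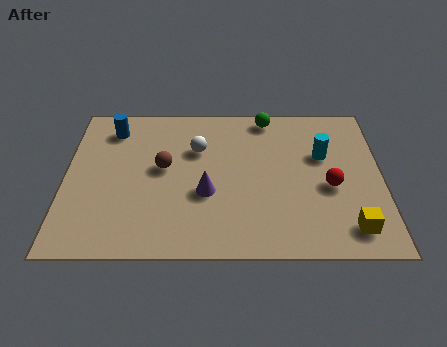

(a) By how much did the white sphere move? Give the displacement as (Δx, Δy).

(-2.5, 2.0)

From the two frames, the white sphere sits at roughly (6.8, 2.9) before and (4.3, 4.9) after.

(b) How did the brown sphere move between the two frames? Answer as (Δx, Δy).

(-2.1, 1.9)

The brown sphere started near (5.3, 2.1) and ended near (3.2, 4.0).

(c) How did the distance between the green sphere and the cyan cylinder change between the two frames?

-2.2

They were about 4.8 units apart before and 2.6 after — 2.2 units closer together.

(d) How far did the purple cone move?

3.0

The purple cone was near (2.1, 1.1) before and (4.6, 2.8) after, so it travelled √(2.5² + 1.7²) ≈ 3.0 units.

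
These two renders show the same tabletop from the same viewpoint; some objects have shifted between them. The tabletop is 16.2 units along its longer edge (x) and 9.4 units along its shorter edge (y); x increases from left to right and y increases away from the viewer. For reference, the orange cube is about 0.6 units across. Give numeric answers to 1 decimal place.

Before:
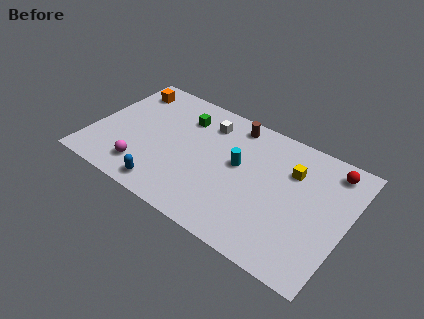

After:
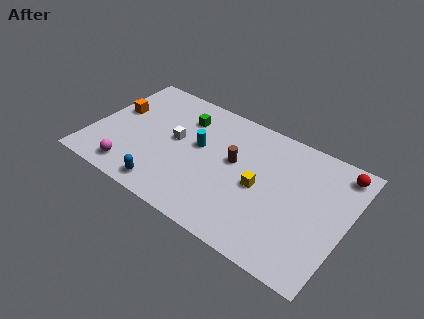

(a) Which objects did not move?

the green cube and the blue capsule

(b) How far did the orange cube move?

2.1

The orange cube was near (1.5, 7.7) before and (1.2, 5.6) after, so it travelled √(0.3² + 2.1²) ≈ 2.1 units.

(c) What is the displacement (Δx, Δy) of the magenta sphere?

(-0.7, -0.5)

The magenta sphere was at about (3.7, 1.9) and moved to about (3.0, 1.4).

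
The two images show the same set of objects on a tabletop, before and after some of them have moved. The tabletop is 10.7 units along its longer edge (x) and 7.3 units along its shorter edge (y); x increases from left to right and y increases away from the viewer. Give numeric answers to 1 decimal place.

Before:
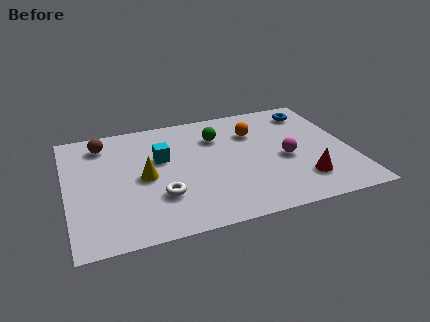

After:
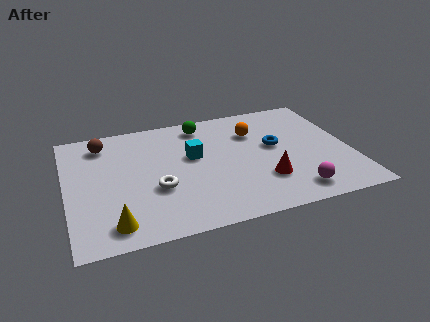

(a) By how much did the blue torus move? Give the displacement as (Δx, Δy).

(-1.6, -1.9)

The blue torus was at about (9.5, 6.0) and moved to about (7.9, 4.1).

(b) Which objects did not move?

the orange sphere and the brown sphere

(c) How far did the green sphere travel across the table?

1.0

The green sphere moved from about (5.8, 5.3) to (5.3, 6.2), a distance of √(0.5² + 0.9²) ≈ 1.0.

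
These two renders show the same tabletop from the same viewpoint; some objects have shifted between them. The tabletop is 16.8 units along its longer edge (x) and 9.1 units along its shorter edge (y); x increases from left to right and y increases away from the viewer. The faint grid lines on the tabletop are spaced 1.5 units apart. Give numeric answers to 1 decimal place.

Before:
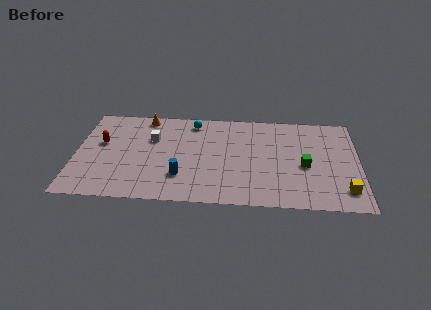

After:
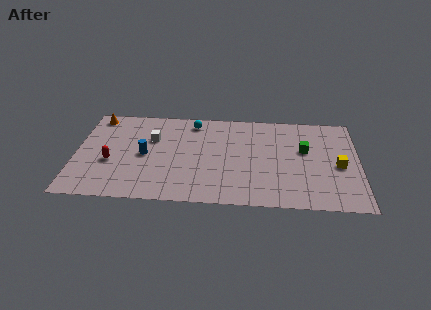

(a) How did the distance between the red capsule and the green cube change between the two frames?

-0.5

They were about 12.2 units apart before and 11.7 after — 0.5 units closer together.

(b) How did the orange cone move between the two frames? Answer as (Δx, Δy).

(-2.9, -0.1)

The orange cone was at about (4.0, 8.1) and moved to about (1.1, 8.0).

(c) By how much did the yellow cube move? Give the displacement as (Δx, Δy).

(-0.3, 2.3)

The yellow cube was at about (15.9, 1.8) and moved to about (15.6, 4.1).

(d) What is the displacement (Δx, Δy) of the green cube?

(0.0, 1.5)

The green cube started near (13.6, 4.0) and ended near (13.6, 5.5).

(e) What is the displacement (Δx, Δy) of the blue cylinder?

(-2.2, 1.9)

The blue cylinder started near (6.3, 2.5) and ended near (4.1, 4.4).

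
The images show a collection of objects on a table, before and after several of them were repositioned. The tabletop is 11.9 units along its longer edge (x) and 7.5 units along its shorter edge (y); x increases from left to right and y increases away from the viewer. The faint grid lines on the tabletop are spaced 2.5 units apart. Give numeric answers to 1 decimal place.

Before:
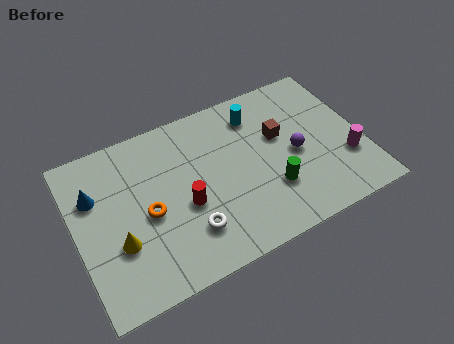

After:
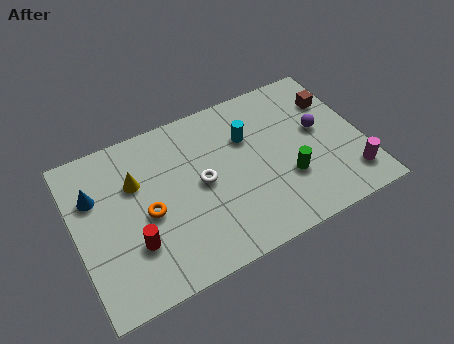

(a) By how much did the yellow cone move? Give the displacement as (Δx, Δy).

(1.0, 2.4)

The yellow cone started near (1.6, 2.6) and ended near (2.6, 5.0).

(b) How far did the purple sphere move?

1.3

From (9.1, 3.5) to (10.2, 4.2), the purple sphere covered √(1.1² + 0.7²) ≈ 1.3 units.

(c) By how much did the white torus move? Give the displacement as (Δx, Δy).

(0.8, 1.9)

The white torus started near (4.4, 1.9) and ended near (5.2, 3.8).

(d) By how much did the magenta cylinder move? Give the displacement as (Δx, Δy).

(0.0, -0.9)

From the two frames, the magenta cylinder sits at roughly (11.1, 2.4) before and (11.1, 1.5) after.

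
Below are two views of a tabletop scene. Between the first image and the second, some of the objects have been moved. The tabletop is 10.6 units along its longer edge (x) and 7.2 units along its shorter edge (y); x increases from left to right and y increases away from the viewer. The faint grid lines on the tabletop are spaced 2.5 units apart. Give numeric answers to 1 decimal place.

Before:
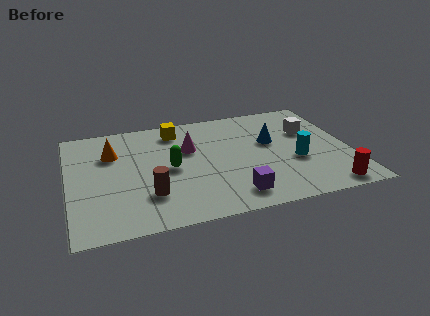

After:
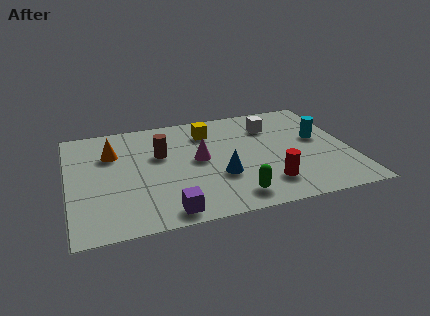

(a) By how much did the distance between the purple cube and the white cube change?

+1.6

They were about 4.7 units apart before and 6.3 after — 1.6 units further apart.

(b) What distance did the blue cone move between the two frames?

2.8

From (7.7, 4.3) to (5.6, 2.5), the blue cone covered √(2.1² + 1.8²) ≈ 2.8 units.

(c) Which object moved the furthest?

the green capsule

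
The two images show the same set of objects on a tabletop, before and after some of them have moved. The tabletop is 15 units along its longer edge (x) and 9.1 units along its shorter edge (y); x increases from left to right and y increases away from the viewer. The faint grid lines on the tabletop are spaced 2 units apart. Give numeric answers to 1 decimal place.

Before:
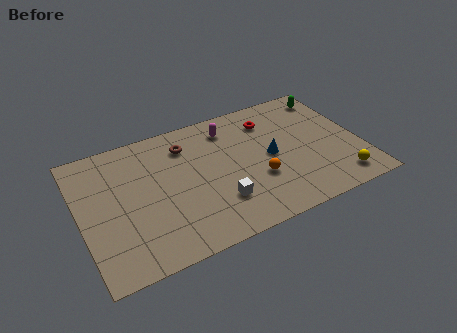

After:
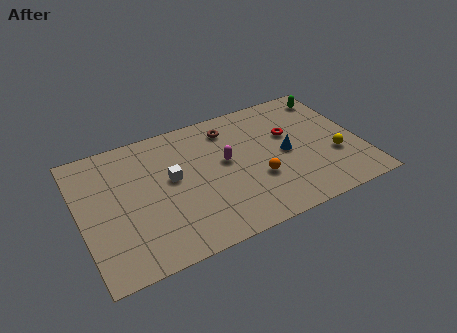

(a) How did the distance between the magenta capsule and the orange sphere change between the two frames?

-1.9

The distance was about 4.3 in the first image and 2.4 in the second, so they moved 1.9 units closer together.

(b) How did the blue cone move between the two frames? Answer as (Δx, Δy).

(0.8, -0.1)

From the two frames, the blue cone sits at roughly (10.2, 4.5) before and (11.0, 4.4) after.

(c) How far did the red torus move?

1.7

The red torus moved from about (10.5, 7.1) to (11.4, 5.7), a distance of √(0.9² + 1.4²) ≈ 1.7.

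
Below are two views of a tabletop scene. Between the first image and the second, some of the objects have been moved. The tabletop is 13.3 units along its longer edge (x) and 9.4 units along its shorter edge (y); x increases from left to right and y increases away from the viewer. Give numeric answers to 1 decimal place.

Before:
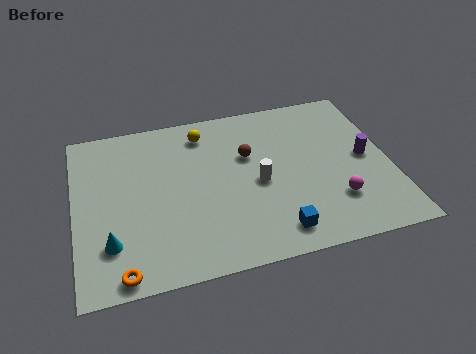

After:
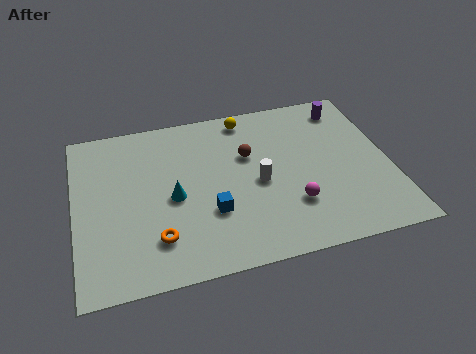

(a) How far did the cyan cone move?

3.3

The cyan cone moved from about (1.4, 2.4) to (4.1, 4.3), a distance of √(2.7² + 1.9²) ≈ 3.3.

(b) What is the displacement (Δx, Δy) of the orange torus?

(1.5, 1.4)

The orange torus was at about (1.8, 0.8) and moved to about (3.3, 2.2).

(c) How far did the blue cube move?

3.1

From (8.2, 1.4) to (5.6, 3.1), the blue cube covered √(2.6² + 1.7²) ≈ 3.1 units.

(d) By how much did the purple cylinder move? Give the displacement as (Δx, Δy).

(-0.5, 3.2)

The purple cylinder started near (12.3, 4.7) and ended near (11.8, 7.9).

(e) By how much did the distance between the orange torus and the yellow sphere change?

-0.6

They were about 8.0 units apart before and 7.4 after — 0.6 units closer together.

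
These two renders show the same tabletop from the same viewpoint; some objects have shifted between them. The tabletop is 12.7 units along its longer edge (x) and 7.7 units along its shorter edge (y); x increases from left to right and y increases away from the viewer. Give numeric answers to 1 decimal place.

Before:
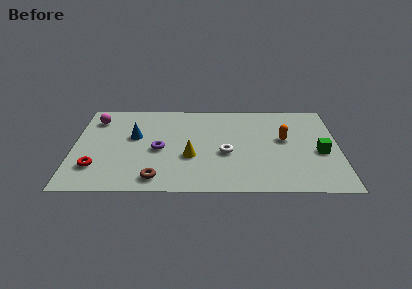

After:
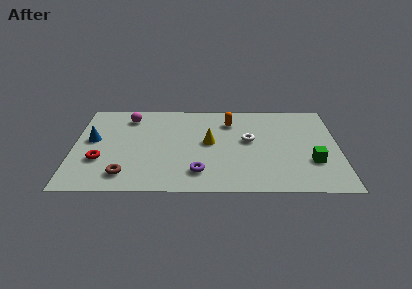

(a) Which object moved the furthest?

the orange capsule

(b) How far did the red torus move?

0.6

From (1.1, 2.0) to (1.3, 2.6), the red torus covered √(0.2² + 0.6²) ≈ 0.6 units.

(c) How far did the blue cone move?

2.0

The blue cone was near (2.9, 4.6) before and (0.9, 4.3) after, so it travelled √(2.0² + 0.3²) ≈ 2.0 units.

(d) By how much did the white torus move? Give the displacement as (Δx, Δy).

(1.1, 1.1)

From the two frames, the white torus sits at roughly (7.3, 3.2) before and (8.4, 4.3) after.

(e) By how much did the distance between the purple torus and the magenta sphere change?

+1.8

Before: roughly 4.0 units apart; after: 5.8. That's 1.8 units further apart.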